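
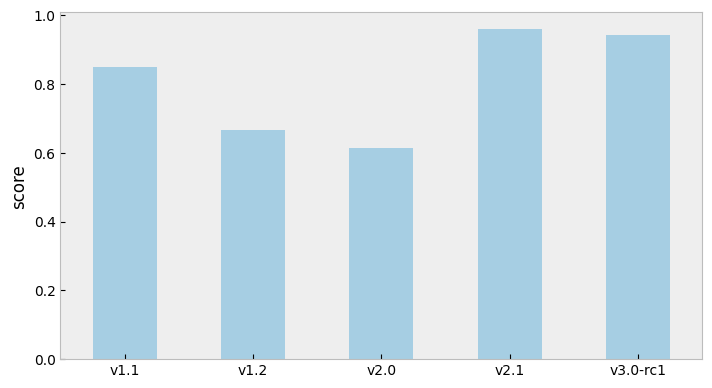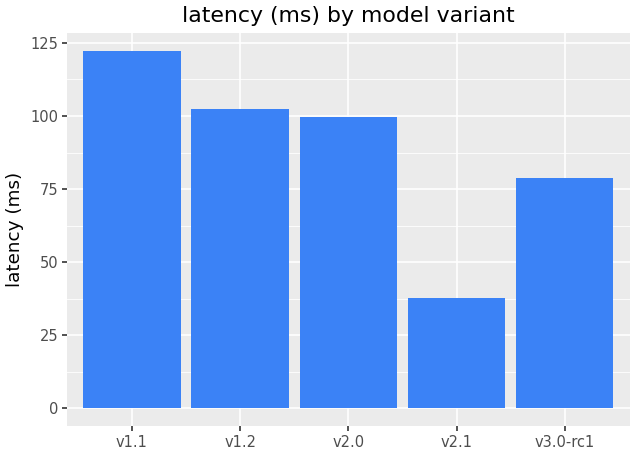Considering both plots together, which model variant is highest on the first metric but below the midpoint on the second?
v2.1

Chart 2 median latency (ms) ≈ 100; below-median model variants: v2.1, v3.0-rc1. Among those, v2.1 has the highest score (≈ 1).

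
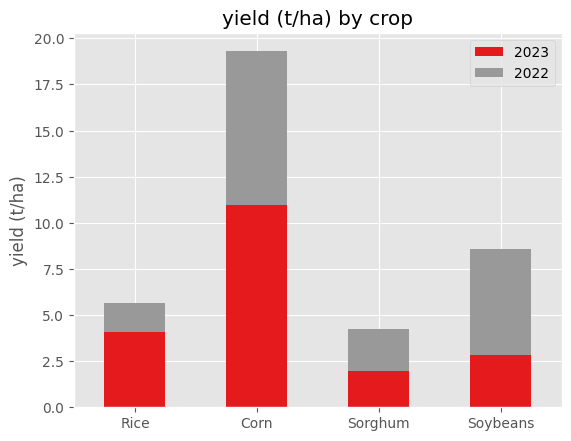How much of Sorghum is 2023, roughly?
2023 top ≈ 2, bottom ≈ 0; segment ≈ 2.

≈ 2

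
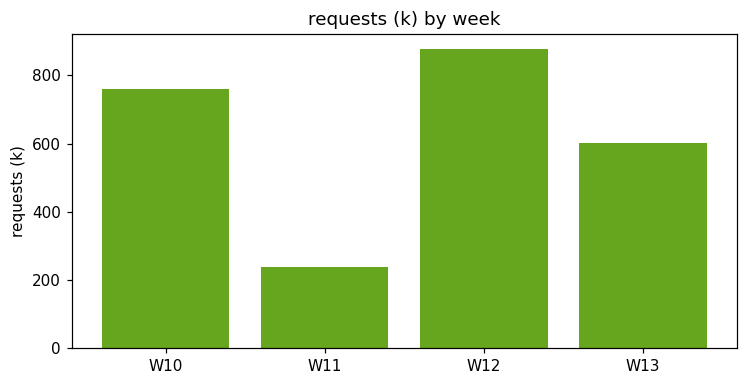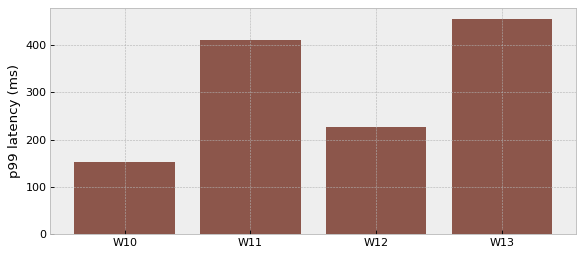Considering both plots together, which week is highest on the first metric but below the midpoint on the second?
Chart 2 median p99 latency (ms) ≈ 300; below-median weeks: W10, W12. Among those, W12 has the highest requests (k) (≈ 900).

W12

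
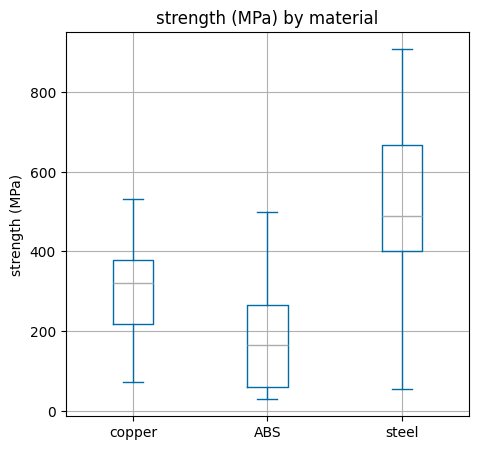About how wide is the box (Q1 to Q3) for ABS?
Q3 ≈ 250, Q1 ≈ 50; IQR ≈ 200.

≈ 200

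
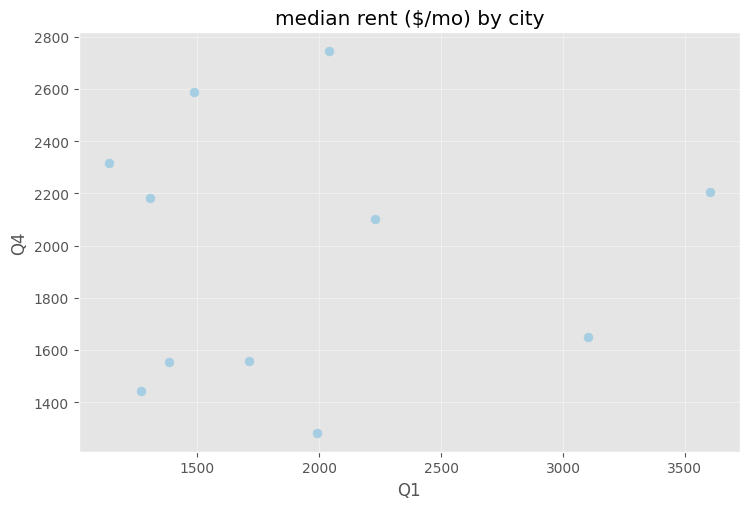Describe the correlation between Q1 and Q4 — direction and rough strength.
Points are roughly uncorrelated; weak (|r| ≈ 0.0).

no clear correlation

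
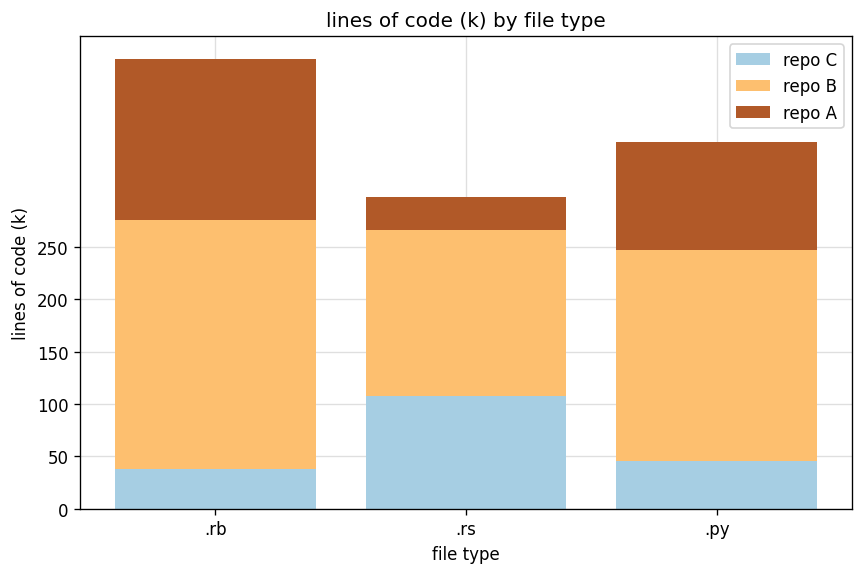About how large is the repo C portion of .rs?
repo C top ≈ 100, bottom ≈ 0; segment ≈ 100.

≈ 100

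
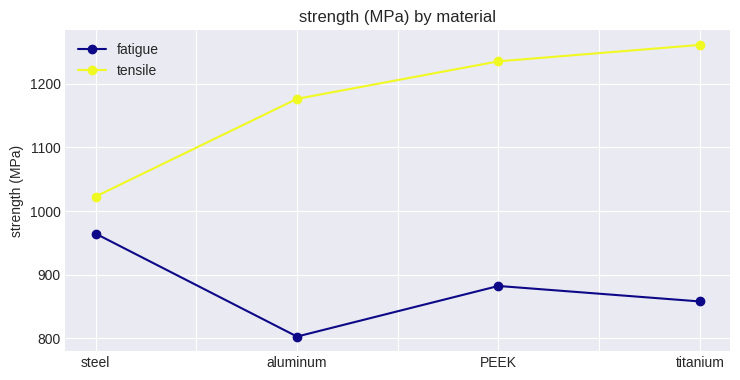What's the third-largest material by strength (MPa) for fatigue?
titanium

Top 4 for fatigue: steel ≈ 950, PEEK ≈ 900, titanium ≈ 850, aluminum ≈ 800.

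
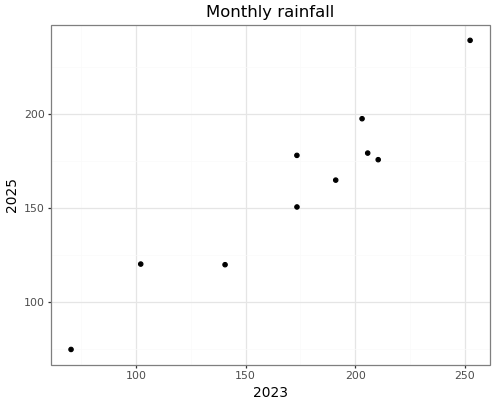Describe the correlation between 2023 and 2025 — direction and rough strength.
positive, strong

Points are positively correlated; strong (|r| ≈ 1.0).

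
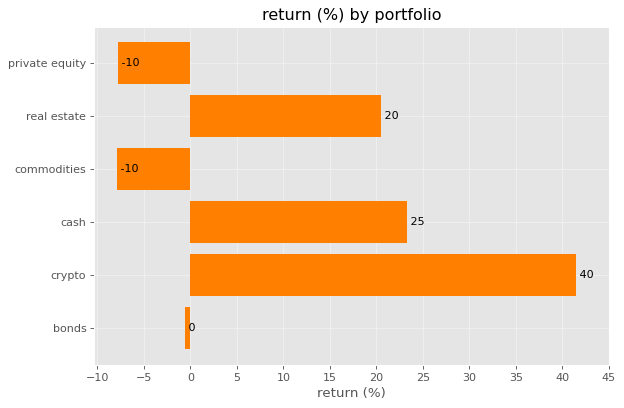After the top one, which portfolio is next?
Top 3: crypto ≈ 40, cash ≈ 25, real estate ≈ 20.

cash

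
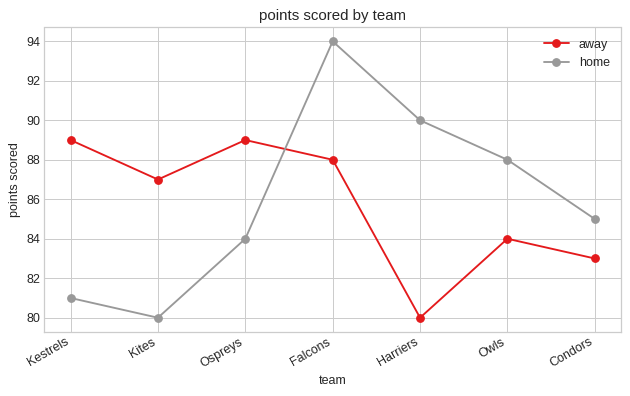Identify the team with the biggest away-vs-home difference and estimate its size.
Harriers, ≈ 10

Harriers: away ≈ 80, home ≈ 90 → gap ≈ 10. Next-largest (Kestrels) is only ≈ 8.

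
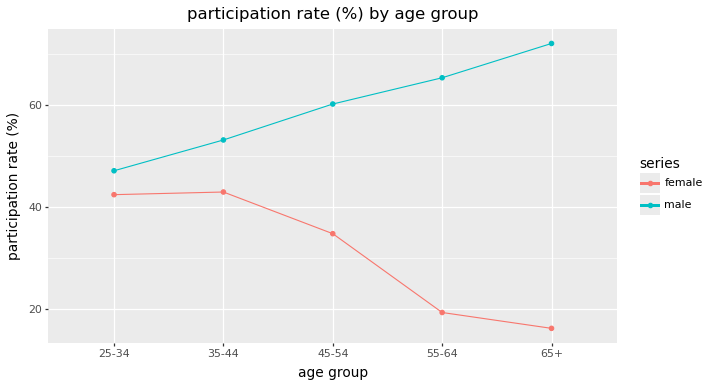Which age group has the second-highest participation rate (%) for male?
Top 3 for male: 65+ ≈ 70, 55-64 ≈ 65, 45-54 ≈ 60.

55-64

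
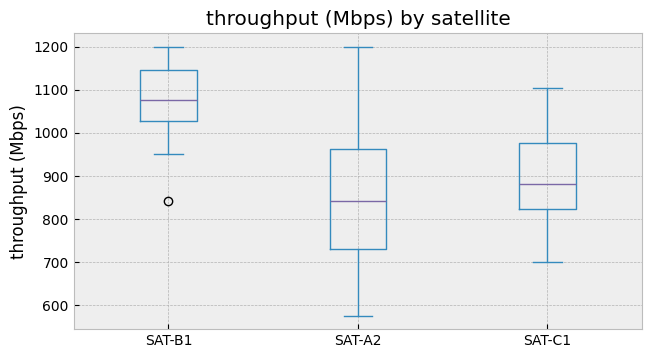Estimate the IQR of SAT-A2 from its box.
Q3 ≈ 960, Q1 ≈ 740; IQR ≈ 220.

≈ 220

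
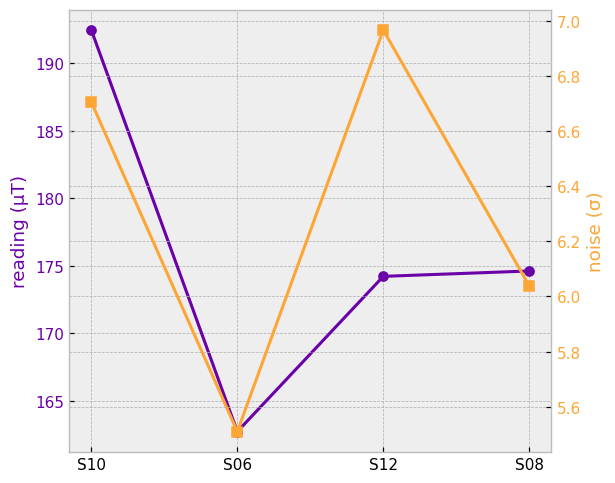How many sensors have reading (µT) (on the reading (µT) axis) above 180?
1

Above 180: S10.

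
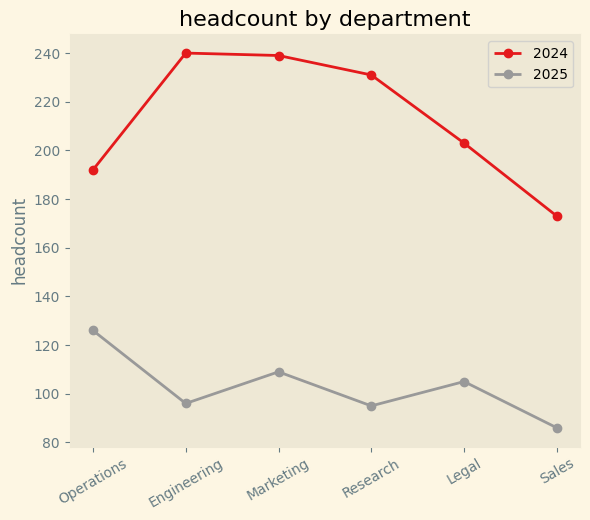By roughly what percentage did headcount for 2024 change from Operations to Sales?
Operations ≈ 200, Sales ≈ 180; (180 − 200) / 200 ≈ -10%.

≈ -10%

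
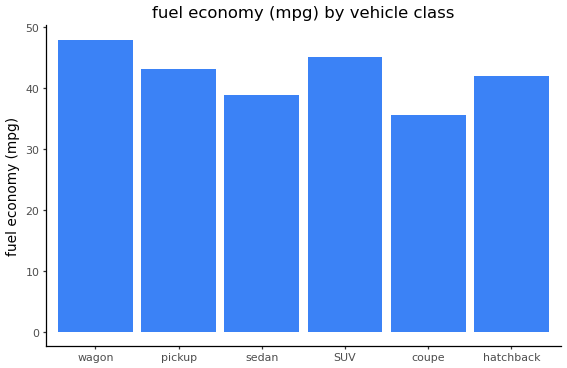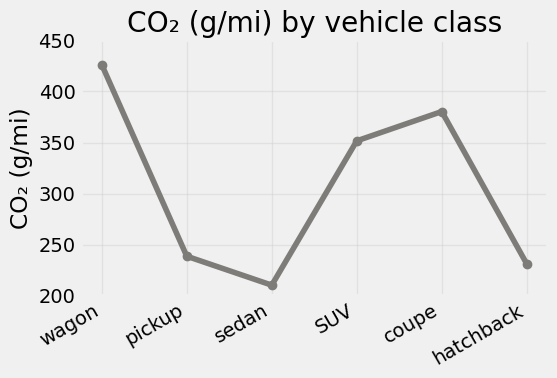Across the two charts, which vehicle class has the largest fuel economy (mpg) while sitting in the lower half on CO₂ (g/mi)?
Chart 2 median CO₂ (g/mi) ≈ 300; below-median vehicle classes: pickup, sedan, hatchback. Among those, pickup has the highest fuel economy (mpg) (≈ 45).

pickup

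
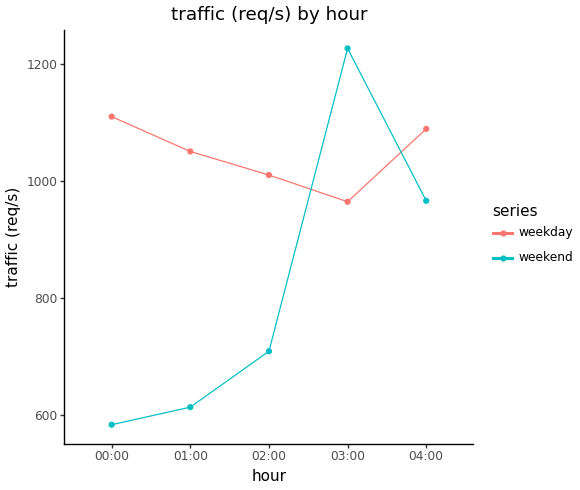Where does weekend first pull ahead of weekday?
02:00: weekend ≈ 700 vs weekday ≈ 1000 (not yet); 03:00: weekend ≈ 1200 vs weekday ≈ 1000 (first crossover).

03:00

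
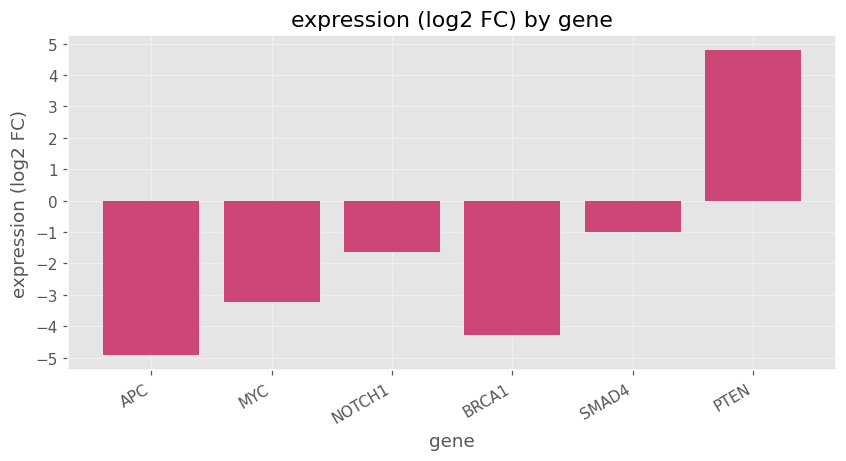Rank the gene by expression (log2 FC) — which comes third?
Top 4: PTEN ≈ 5, SMAD4 ≈ -1, NOTCH1 ≈ -2, MYC ≈ -3.

NOTCH1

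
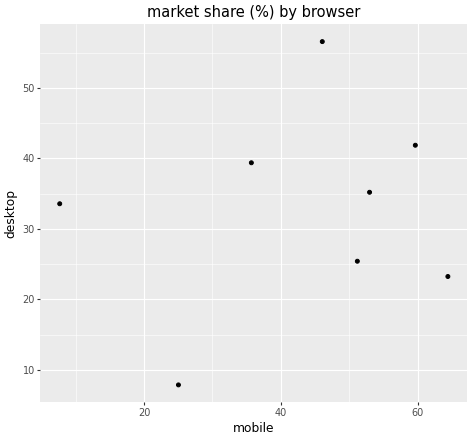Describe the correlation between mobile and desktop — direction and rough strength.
Points are roughly uncorrelated; weak (|r| ≈ 0.2).

no clear correlation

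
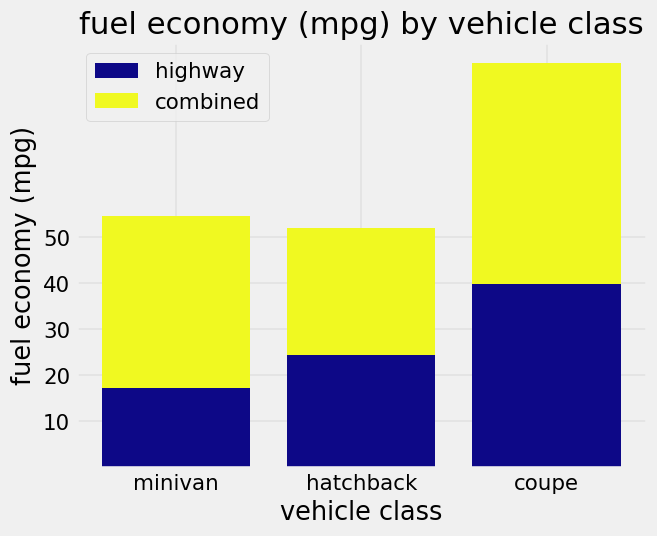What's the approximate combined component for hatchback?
combined top ≈ 50, bottom ≈ 20; segment ≈ 30.

≈ 30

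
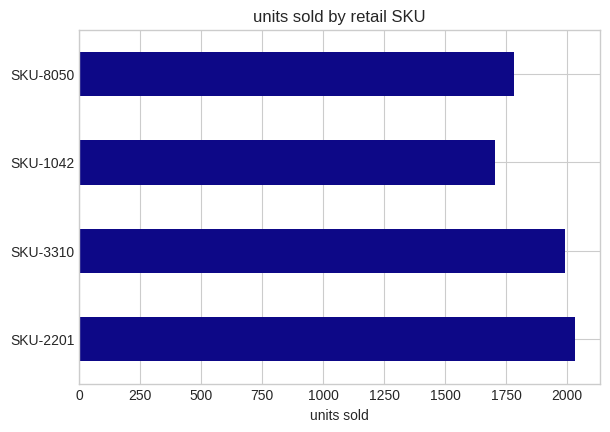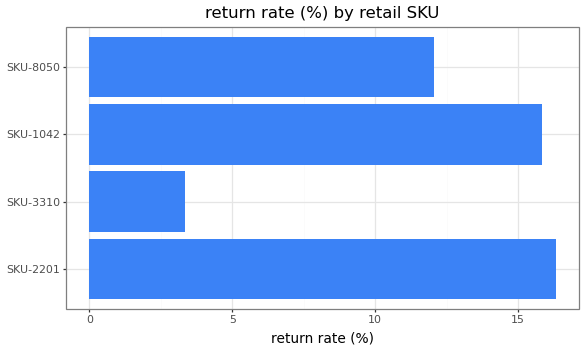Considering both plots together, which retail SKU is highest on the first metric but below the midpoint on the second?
Chart 2 median return rate (%) ≈ 14; below-median retail SKUs: SKU-3310, SKU-8050. Among those, SKU-3310 has the highest units sold (≈ 2000).

SKU-3310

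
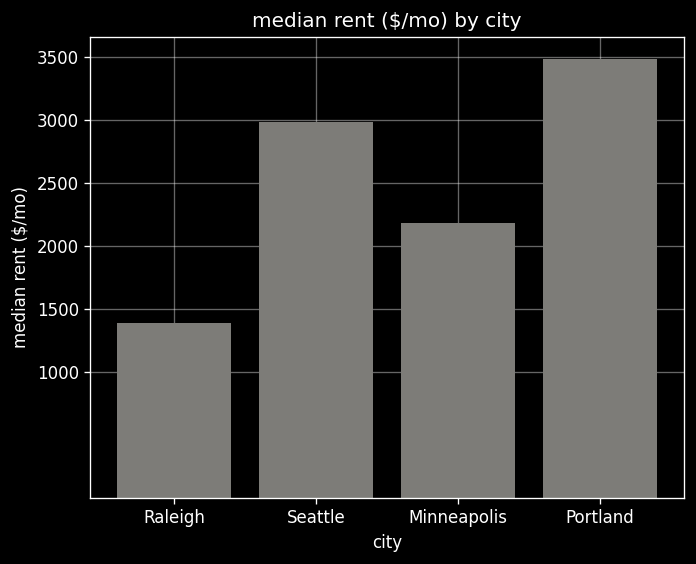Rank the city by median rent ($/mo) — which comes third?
Minneapolis

Top 4: Portland ≈ 3500, Seattle ≈ 3000, Minneapolis ≈ 2000, Raleigh ≈ 1500.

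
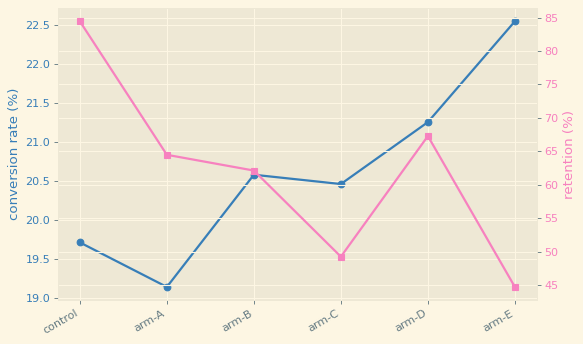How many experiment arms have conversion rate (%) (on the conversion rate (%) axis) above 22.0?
Above 22.0: arm-E.

1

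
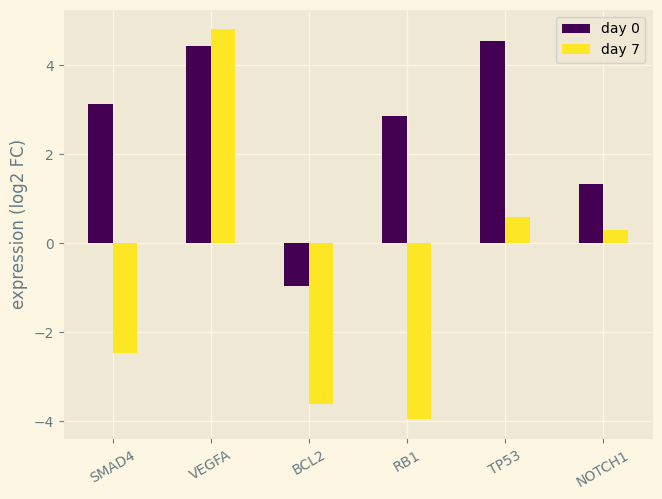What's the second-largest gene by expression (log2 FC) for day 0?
Top 3 for day 0: TP53 ≈ 5, VEGFA ≈ 4, SMAD4 ≈ 3.

VEGFA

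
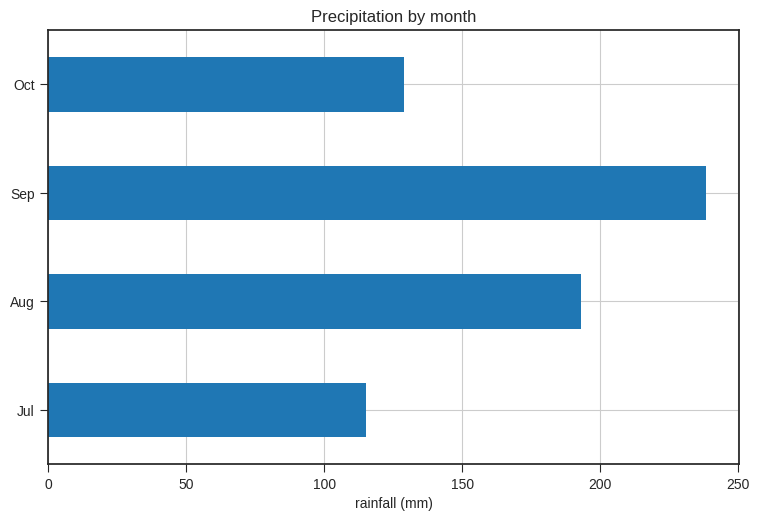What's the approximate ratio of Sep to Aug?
≈ 1.2×

Sep ≈ 240, Aug ≈ 200; 240/200 ≈ 1.2.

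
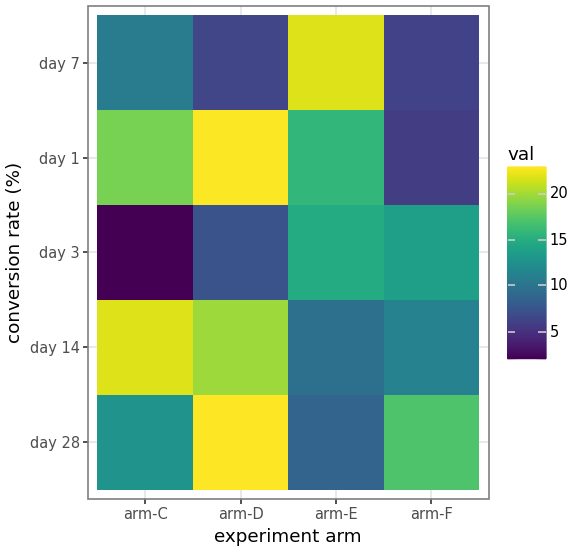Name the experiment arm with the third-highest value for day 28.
Top 4 for day 28: arm-D ≈ 22, arm-F ≈ 18, arm-C ≈ 12, arm-E ≈ 8.

arm-C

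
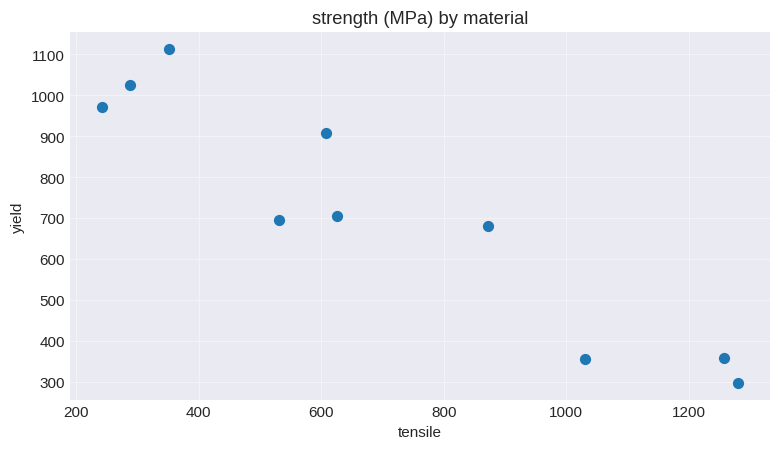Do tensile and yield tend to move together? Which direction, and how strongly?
Points are negatively correlated; strong (|r| ≈ 0.9).

negative, strong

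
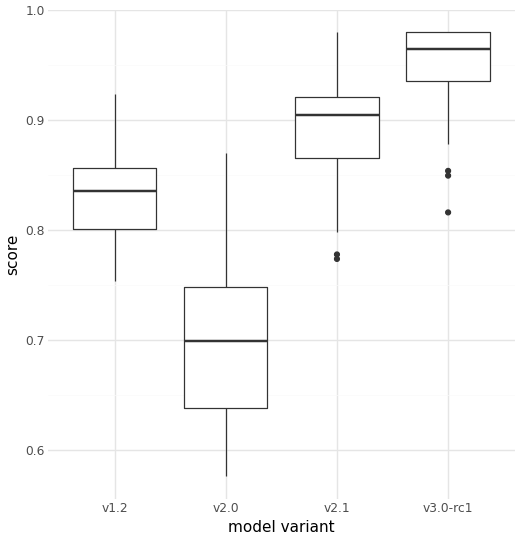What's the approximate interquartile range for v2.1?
Q3 ≈ 0.90, Q1 ≈ 0.85; IQR ≈ 0.05.

≈ 0.05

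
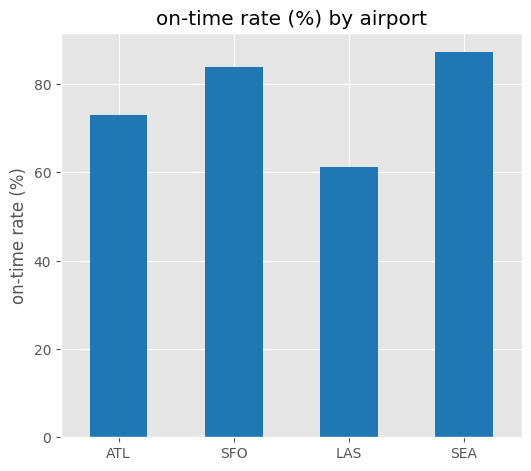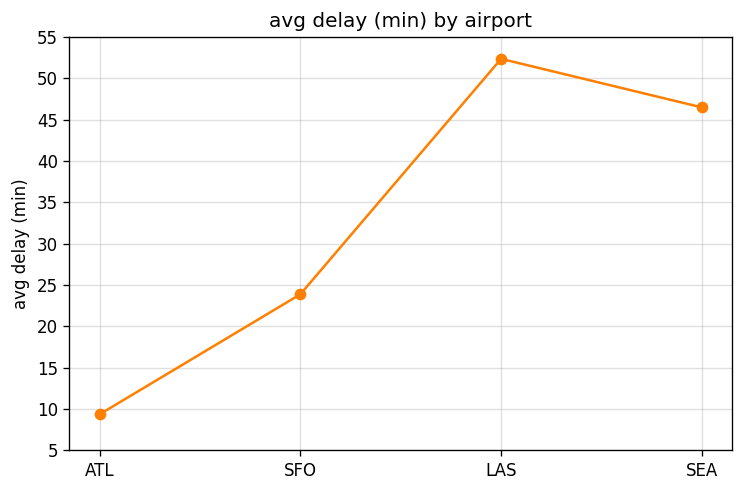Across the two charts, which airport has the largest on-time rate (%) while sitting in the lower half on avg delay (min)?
Chart 2 median avg delay (min) ≈ 35; below-median airports: ATL, SFO. Among those, SFO has the highest on-time rate (%) (≈ 80).

SFO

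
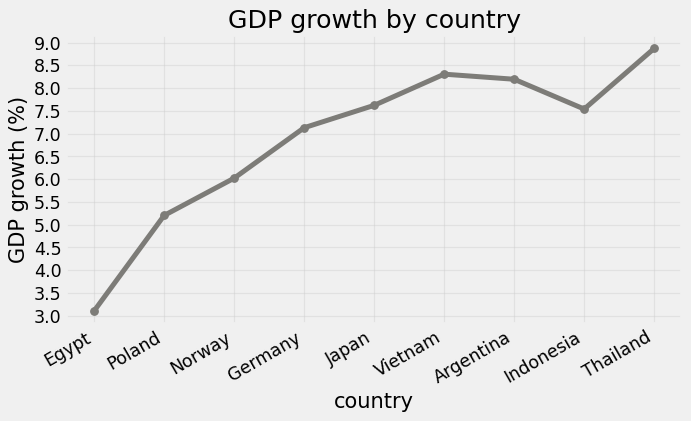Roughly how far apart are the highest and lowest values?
Max Thailand ≈ 9.0, min Egypt ≈ 3.0; range ≈ 6.0.

≈ 6.0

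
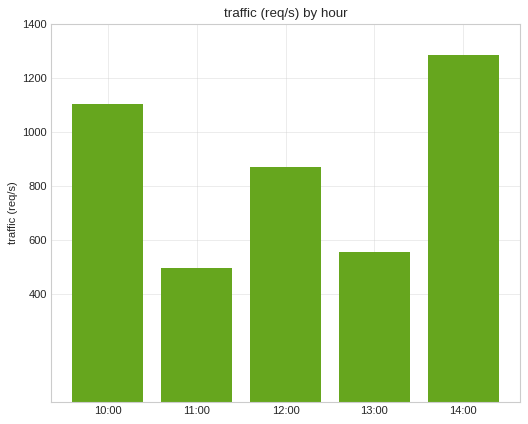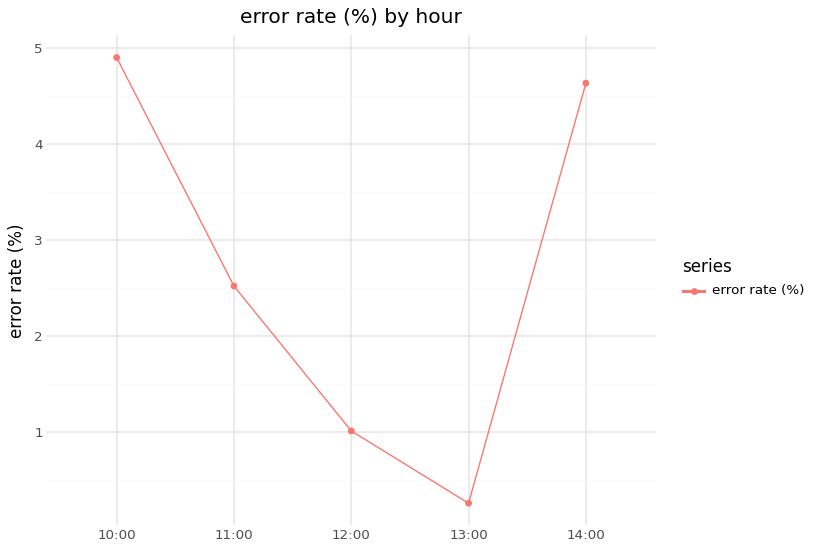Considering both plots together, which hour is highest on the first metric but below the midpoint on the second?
Chart 2 median error rate (%) ≈ 2.5; below-median hours: 12:00, 13:00. Among those, 12:00 has the highest traffic (req/s) (≈ 800).

12:00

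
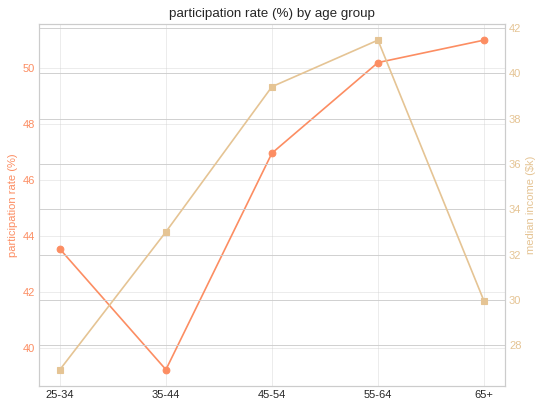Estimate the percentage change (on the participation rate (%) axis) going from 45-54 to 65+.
≈ +8.5%

45-54 ≈ 47, 65+ ≈ 51; (51 − 47) / 47 ≈ +8.5%.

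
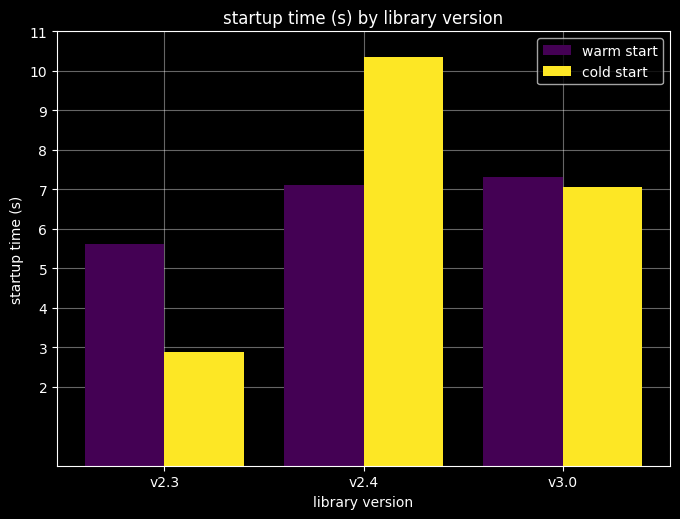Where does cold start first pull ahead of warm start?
v2.3: cold start ≈ 3 vs warm start ≈ 6 (not yet); v2.4: cold start ≈ 10 vs warm start ≈ 7 (first crossover).

v2.4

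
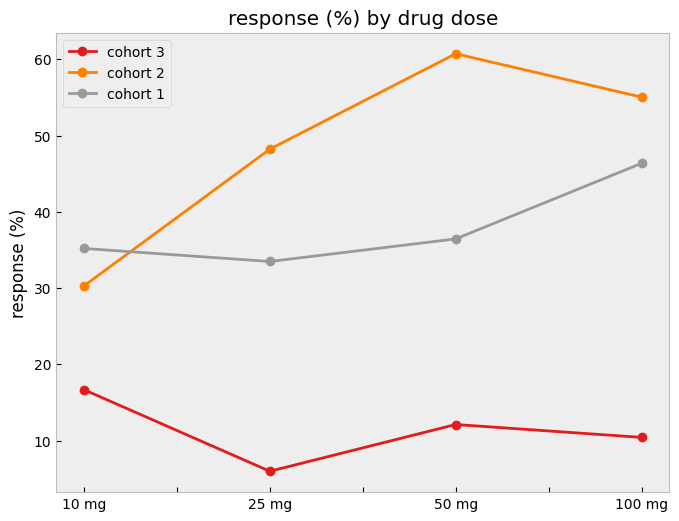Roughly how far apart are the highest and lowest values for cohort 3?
≈ 10

Max 10 mg ≈ 15, min 25 mg ≈ 5; range ≈ 10.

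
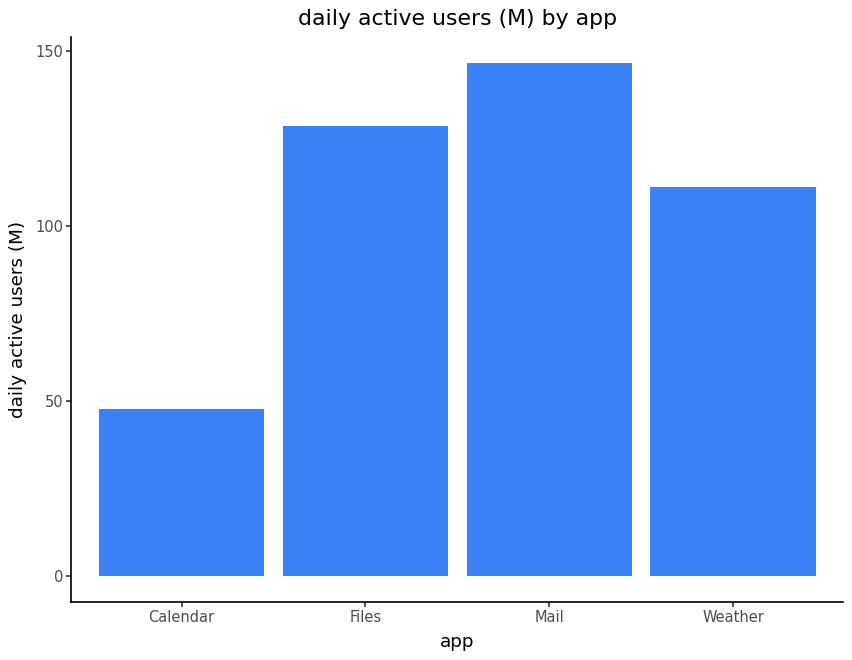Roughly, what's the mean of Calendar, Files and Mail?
≈ 100

(40 + 120 + 140) / 3 ≈ 100.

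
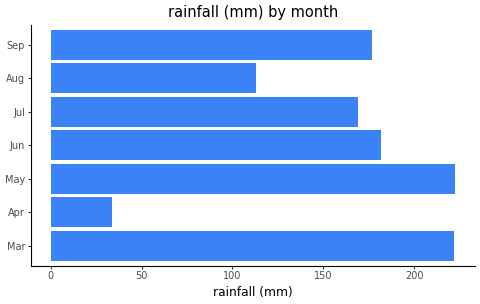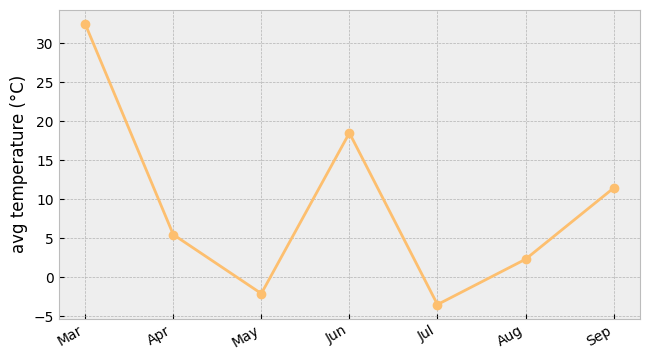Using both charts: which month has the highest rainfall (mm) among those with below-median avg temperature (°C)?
Chart 2 median avg temperature (°C) ≈ 5; below-median months: May, Jul, Aug. Among those, May has the highest rainfall (mm) (≈ 225).

May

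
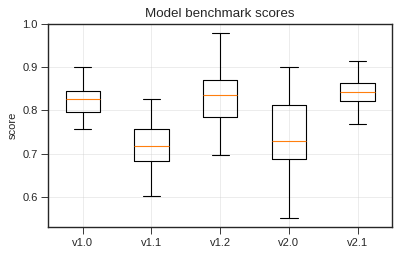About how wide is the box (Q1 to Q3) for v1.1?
Q3 ≈ 0.76, Q1 ≈ 0.68; IQR ≈ 0.08.

≈ 0.08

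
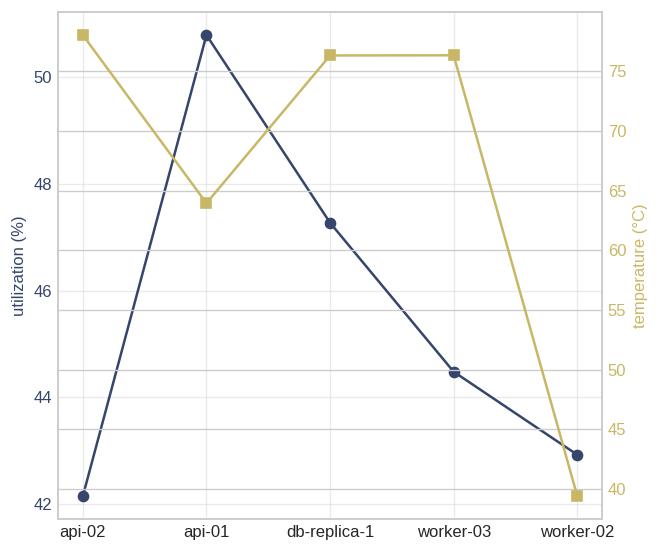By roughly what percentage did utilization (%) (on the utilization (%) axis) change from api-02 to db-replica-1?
≈ +11.9%

api-02 ≈ 42, db-replica-1 ≈ 47; (47 − 42) / 42 ≈ +11.9%.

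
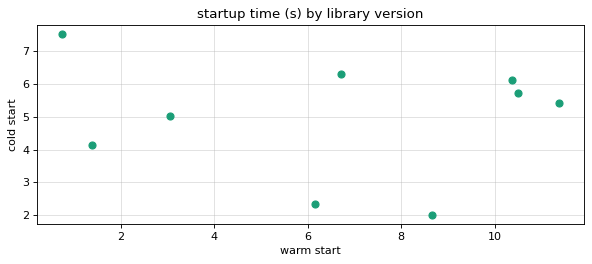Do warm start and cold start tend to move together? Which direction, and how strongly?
Points are roughly uncorrelated; weak (|r| ≈ 0.1).

no clear correlation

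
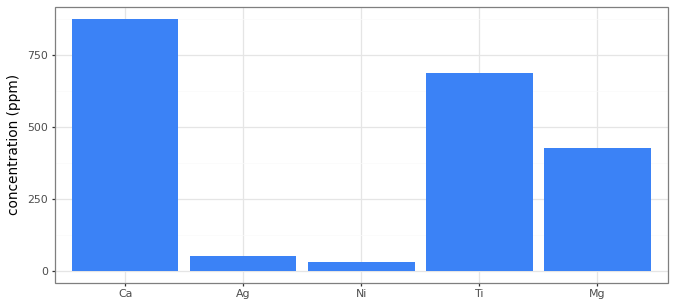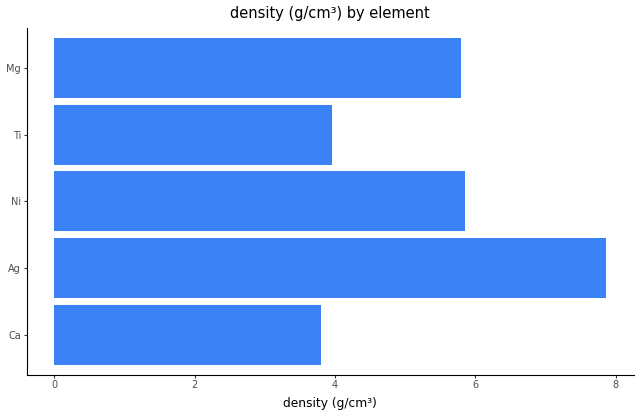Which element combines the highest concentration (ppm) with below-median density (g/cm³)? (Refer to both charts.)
Ca

Chart 2 median density (g/cm³) ≈ 6; below-median elements: Ca, Ti. Among those, Ca has the highest concentration (ppm) (≈ 900).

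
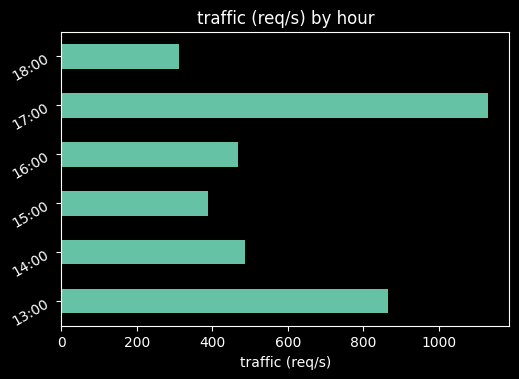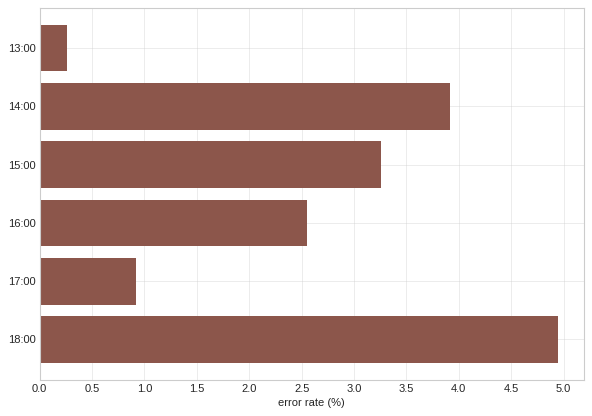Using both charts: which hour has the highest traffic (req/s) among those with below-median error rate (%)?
17:00

Chart 2 median error rate (%) ≈ 3; below-median hours: 13:00, 16:00, 17:00. Among those, 17:00 has the highest traffic (req/s) (≈ 1200).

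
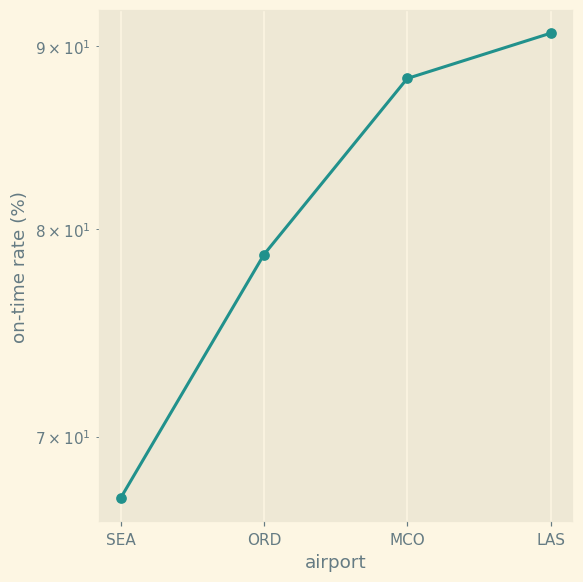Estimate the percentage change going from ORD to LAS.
ORD ≈ 78, LAS ≈ 90; (90 − 78) / 78 ≈ +15.4%.

≈ +15.4%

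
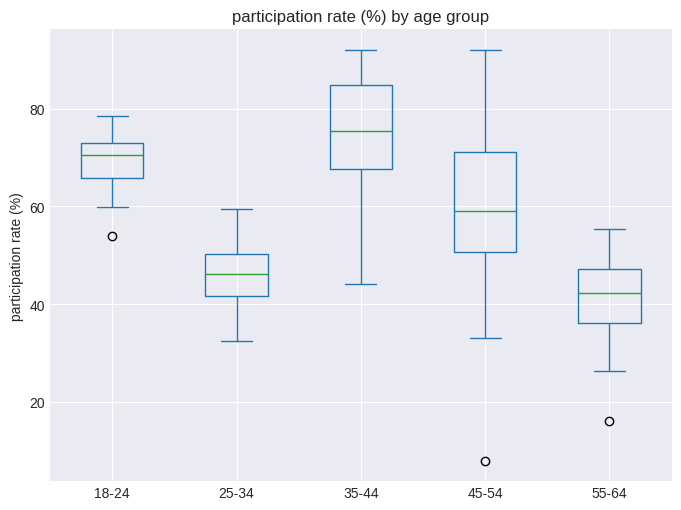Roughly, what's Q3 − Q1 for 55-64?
≈ 10

Q3 ≈ 45, Q1 ≈ 35; IQR ≈ 10.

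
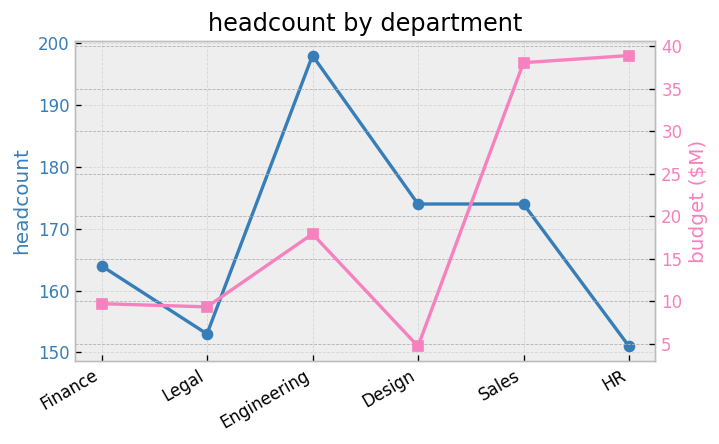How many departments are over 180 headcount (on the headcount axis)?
1

Above 180: Engineering.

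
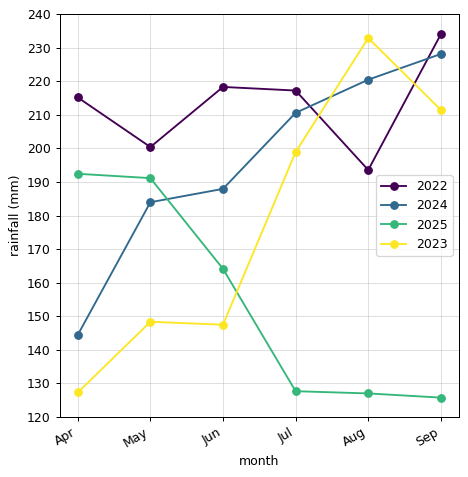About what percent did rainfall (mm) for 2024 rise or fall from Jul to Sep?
≈ +9.5%

Jul ≈ 210, Sep ≈ 230; (230 − 210) / 210 ≈ +9.5%.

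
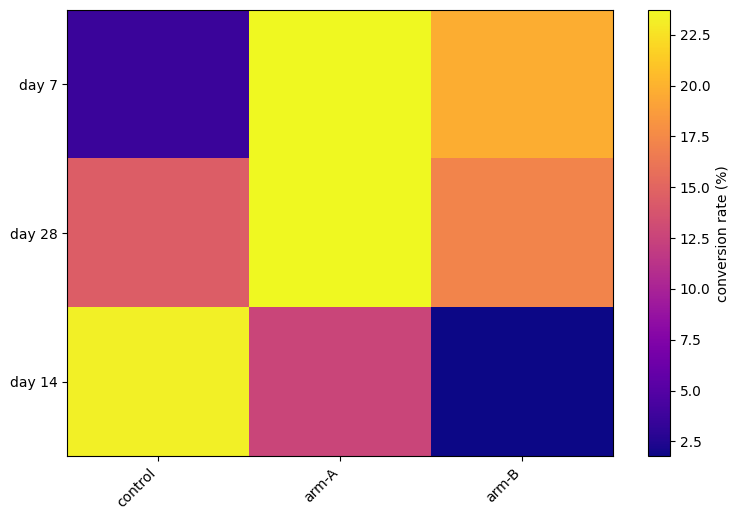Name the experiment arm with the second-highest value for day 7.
Top 3 for day 7: arm-A ≈ 24, arm-B ≈ 20, control ≈ 4.

arm-B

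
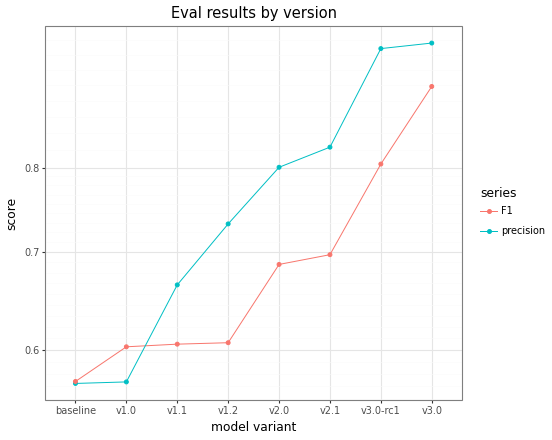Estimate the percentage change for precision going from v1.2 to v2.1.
v1.2 ≈ 0.75, v2.1 ≈ 0.85; (0.85 − 0.75) / 0.75 ≈ +13.3%.

≈ +13.3%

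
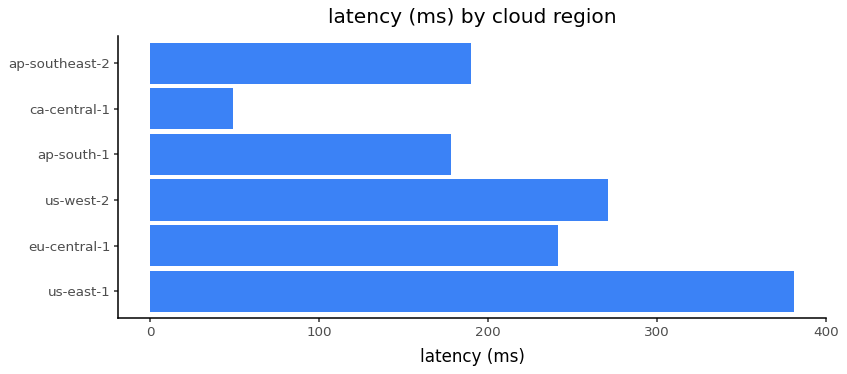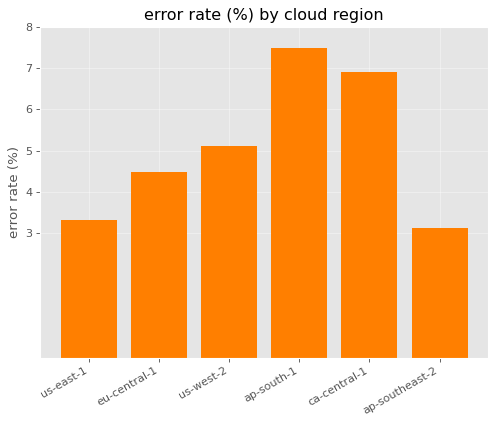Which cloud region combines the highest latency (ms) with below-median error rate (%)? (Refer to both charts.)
us-east-1

Chart 2 median error rate (%) ≈ 5; below-median cloud regions: us-east-1, eu-central-1, ap-southeast-2. Among those, us-east-1 has the highest latency (ms) (≈ 400).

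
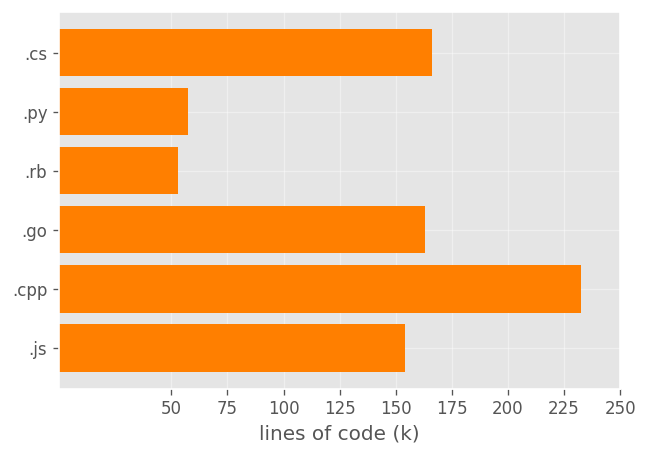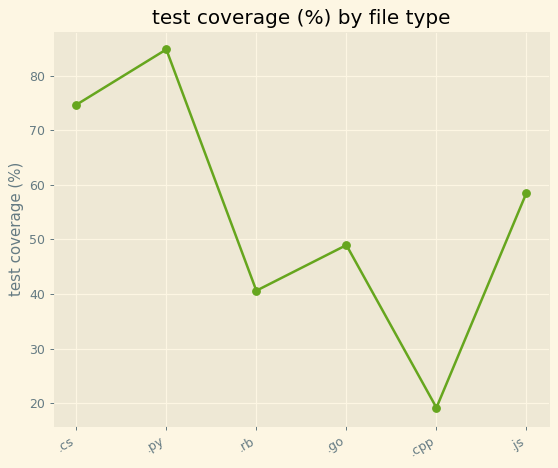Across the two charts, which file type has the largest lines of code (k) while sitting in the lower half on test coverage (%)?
Chart 2 median test coverage (%) ≈ 50; below-median file types: .rb, .go, .cpp. Among those, .cpp has the highest lines of code (k) (≈ 225).

.cpp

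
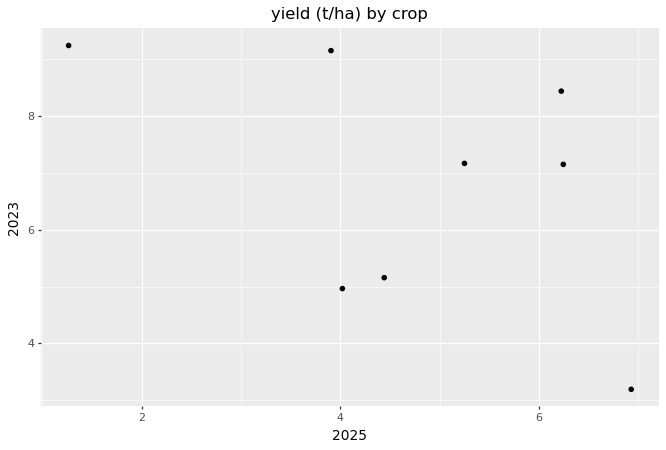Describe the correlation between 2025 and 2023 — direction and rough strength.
Points are negatively correlated; moderate (|r| ≈ 0.5).

negative, moderate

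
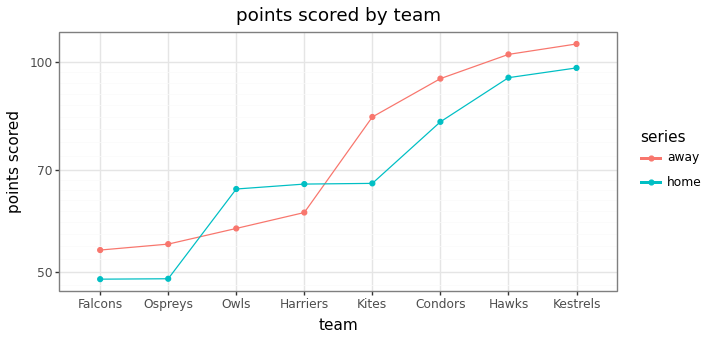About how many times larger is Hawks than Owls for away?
Hawks ≈ 100, Owls ≈ 60; 100/60 ≈ 1.67.

≈ 1.67×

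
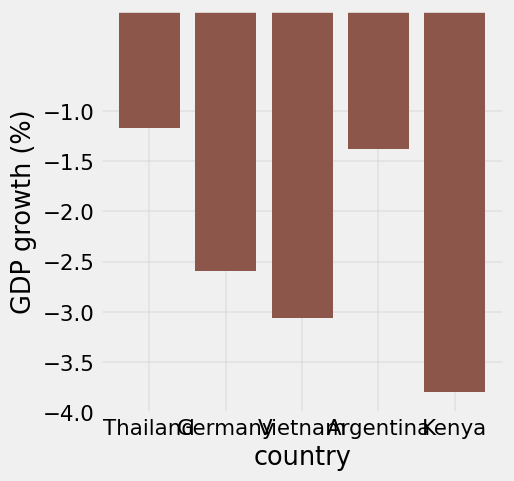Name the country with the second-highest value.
Top 3: Thailand ≈ -1.0, Argentina ≈ -1.5, Germany ≈ -2.5.

Argentina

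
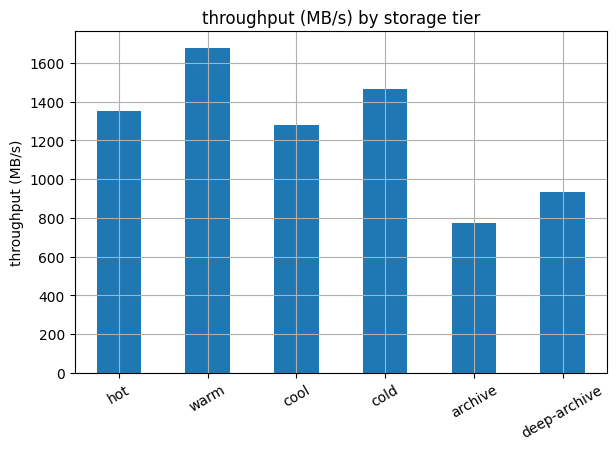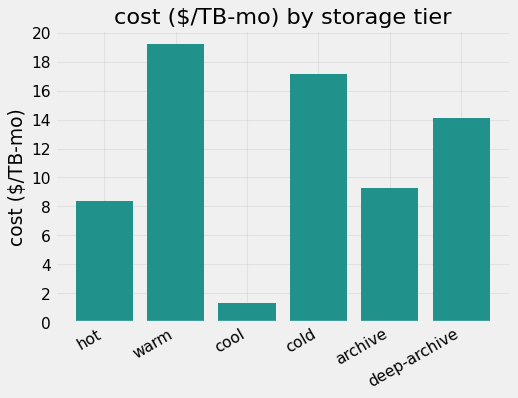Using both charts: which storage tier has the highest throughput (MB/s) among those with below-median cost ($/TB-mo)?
hot

Chart 2 median cost ($/TB-mo) ≈ 12; below-median storage tiers: hot, cool, archive. Among those, hot has the highest throughput (MB/s) (≈ 1400).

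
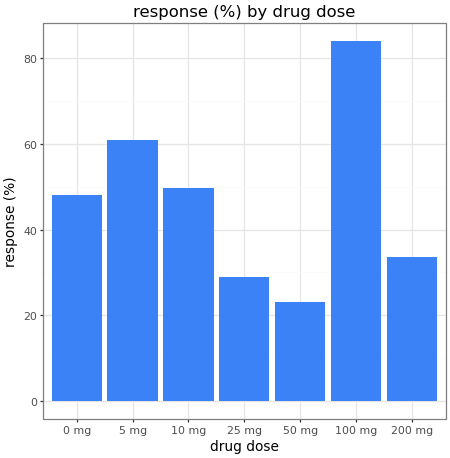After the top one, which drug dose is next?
Top 3: 100 mg ≈ 80, 5 mg ≈ 60, 10 mg ≈ 50.

5 mg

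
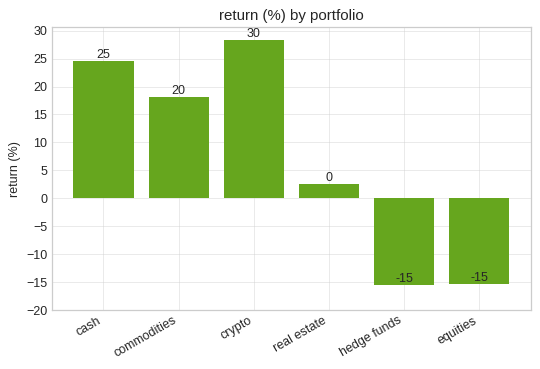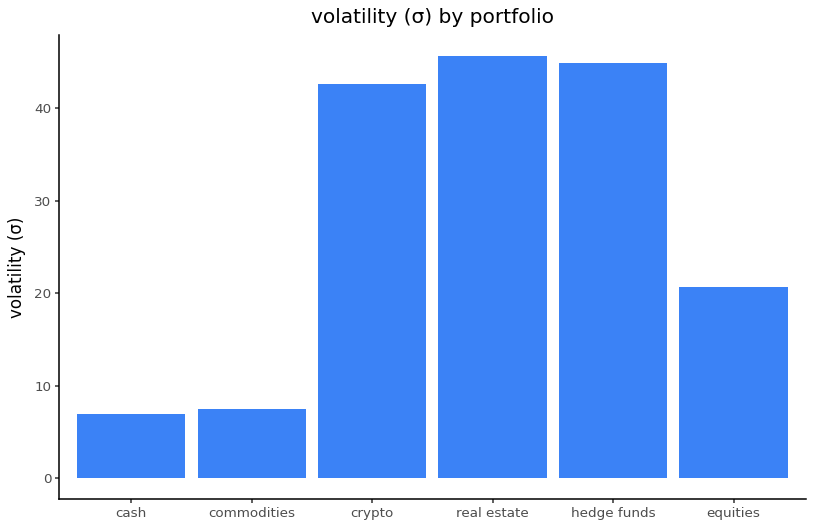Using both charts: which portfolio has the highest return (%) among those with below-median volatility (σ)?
cash

Chart 2 median volatility (σ) ≈ 30; below-median portfolios: cash, commodities, equities. Among those, cash has the highest return (%) (≈ 25).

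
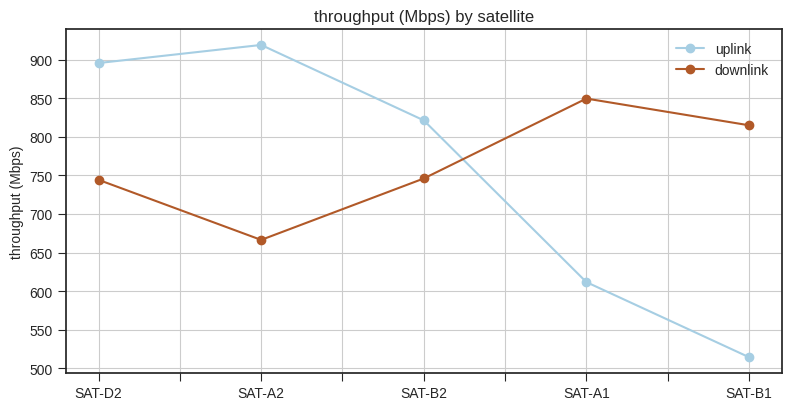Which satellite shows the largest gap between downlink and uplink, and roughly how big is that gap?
SAT-B1: downlink ≈ 800, uplink ≈ 500 → gap ≈ 300. Next-largest (SAT-A2) is only ≈ 250.

SAT-B1, ≈ 300 Mbps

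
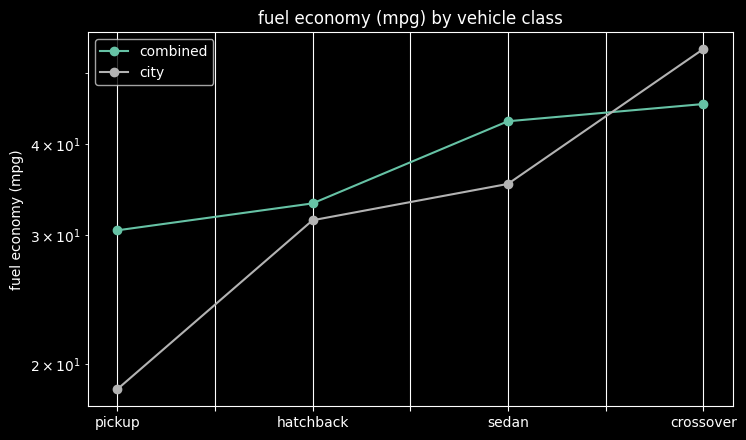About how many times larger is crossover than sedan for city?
crossover ≈ 55, sedan ≈ 35; 55/35 ≈ 1.57.

≈ 1.57×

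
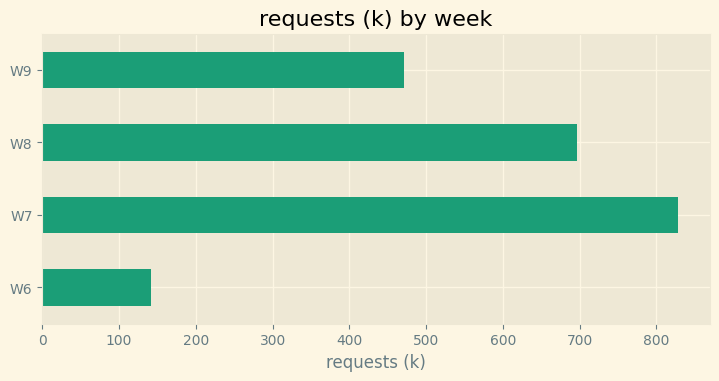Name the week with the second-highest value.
Top 3: W7 ≈ 800, W8 ≈ 700, W9 ≈ 500.

W8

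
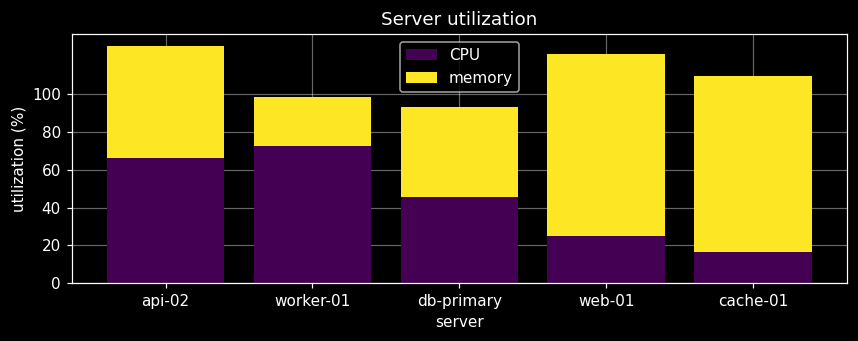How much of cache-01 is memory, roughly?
≈ 80

memory top ≈ 100, bottom ≈ 20; segment ≈ 80.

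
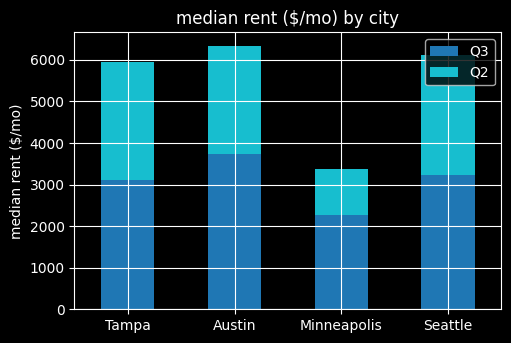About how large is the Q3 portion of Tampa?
Q3 top ≈ 3000, bottom ≈ 0; segment ≈ 3000.

≈ 3000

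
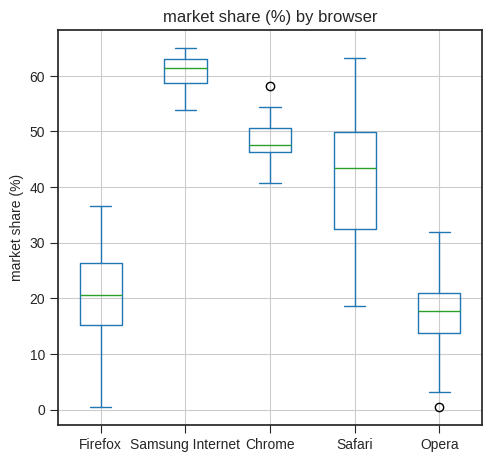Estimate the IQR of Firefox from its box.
≈ 10

Q3 ≈ 25, Q1 ≈ 15; IQR ≈ 10.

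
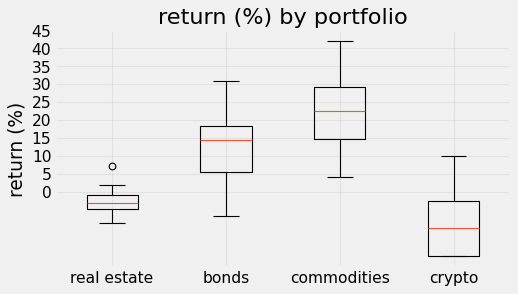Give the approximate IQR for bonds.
≈ 15

Q3 ≈ 20, Q1 ≈ 5; IQR ≈ 15.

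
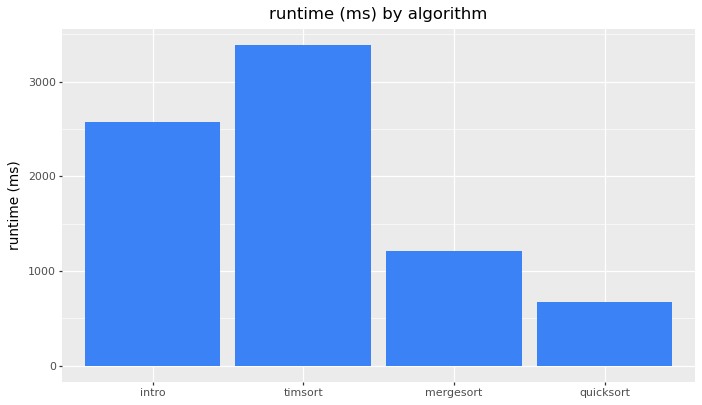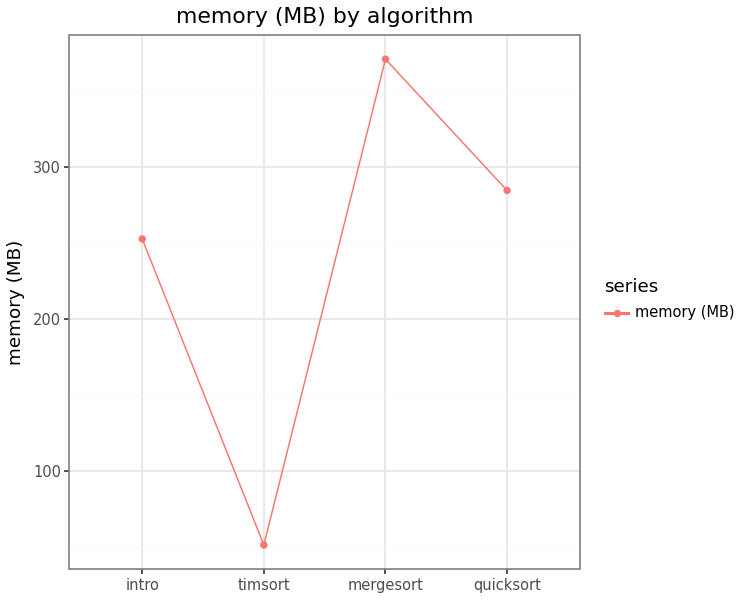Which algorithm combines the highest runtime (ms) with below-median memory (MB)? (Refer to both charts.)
Chart 2 median memory (MB) ≈ 250; below-median algorithms: intro, timsort. Among those, timsort has the highest runtime (ms) (≈ 3500).

timsort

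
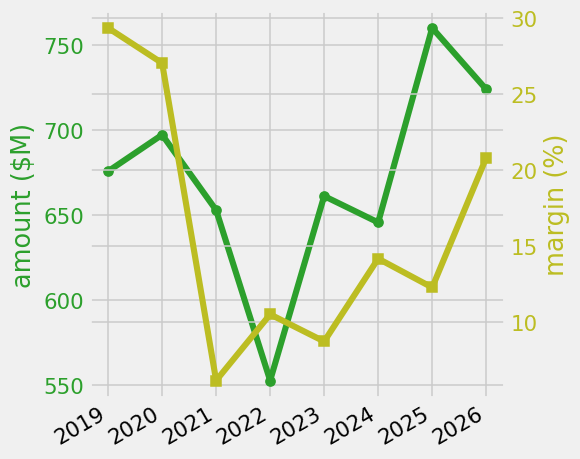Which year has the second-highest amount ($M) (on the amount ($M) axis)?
Top 3 (on the amount ($M) axis): 2025 ≈ 760, 2026 ≈ 720, 2020 ≈ 700.

2026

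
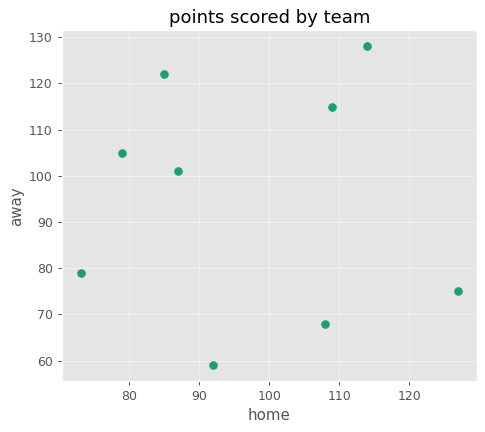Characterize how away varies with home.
Points are roughly uncorrelated; weak (|r| ≈ 0.0).

no clear correlation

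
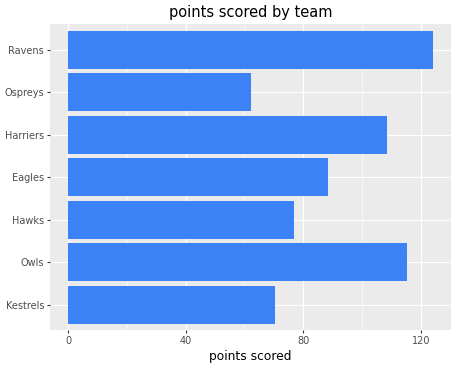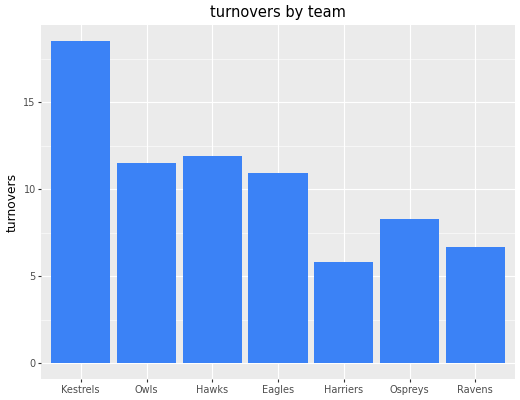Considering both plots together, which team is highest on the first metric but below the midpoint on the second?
Ravens

Chart 2 median turnovers ≈ 10; below-median teams: Harriers, Ospreys, Ravens. Among those, Ravens has the highest points scored (≈ 120).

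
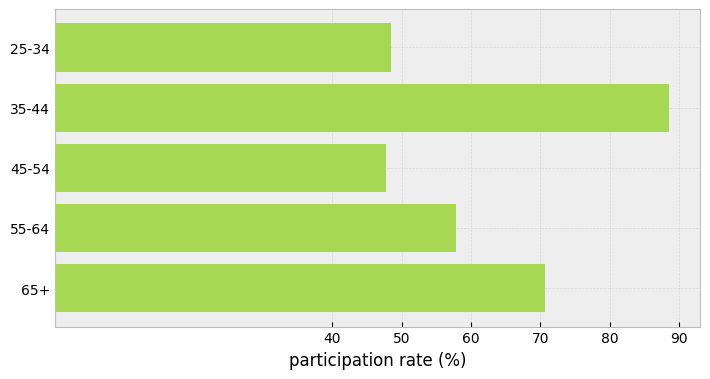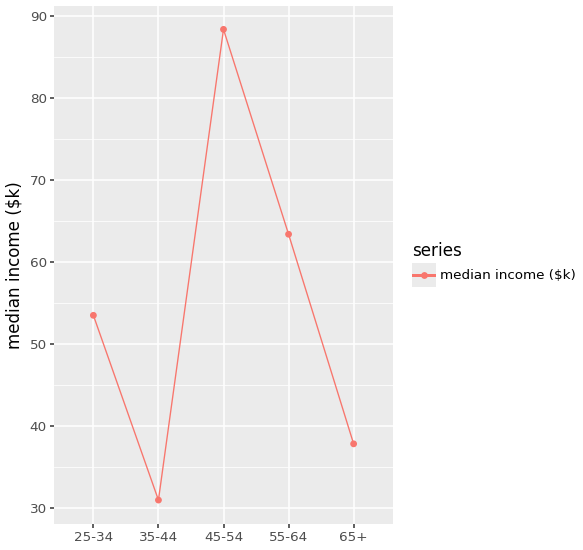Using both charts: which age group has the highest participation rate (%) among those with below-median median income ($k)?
Chart 2 median median income ($k) ≈ 50; below-median age groups: 35-44, 65+. Among those, 35-44 has the highest participation rate (%) (≈ 90).

35-44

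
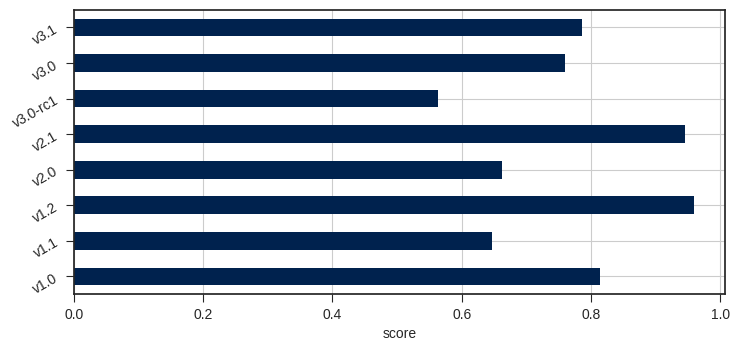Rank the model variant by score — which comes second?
Top 3: v1.2 ≈ 1.0, v2.1 ≈ 0.9, v1.0 ≈ 0.8.

v2.1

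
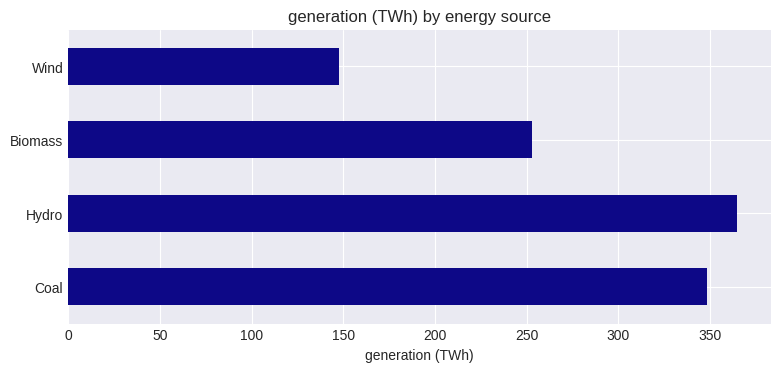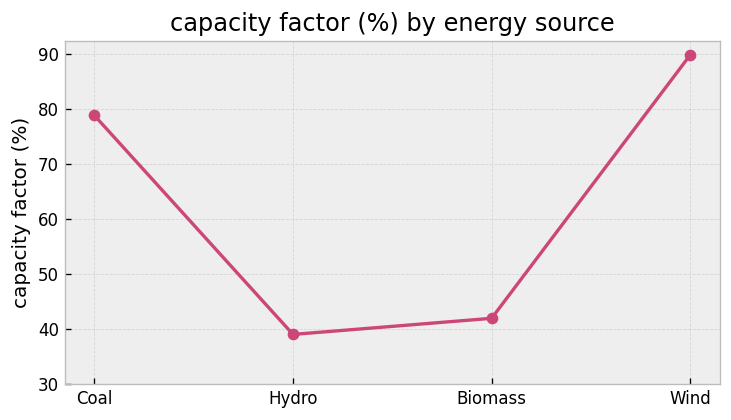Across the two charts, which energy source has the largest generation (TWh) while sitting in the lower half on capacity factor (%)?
Chart 2 median capacity factor (%) ≈ 60; below-median energy sources: Hydro, Biomass. Among those, Hydro has the highest generation (TWh) (≈ 350).

Hydro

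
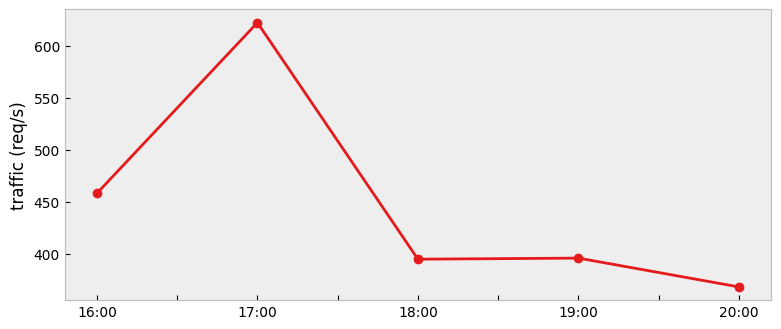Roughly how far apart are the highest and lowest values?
Max 17:00 ≈ 625, min 20:00 ≈ 375; range ≈ 250.

≈ 250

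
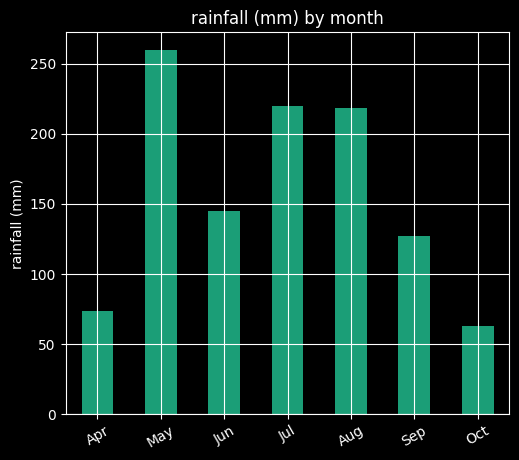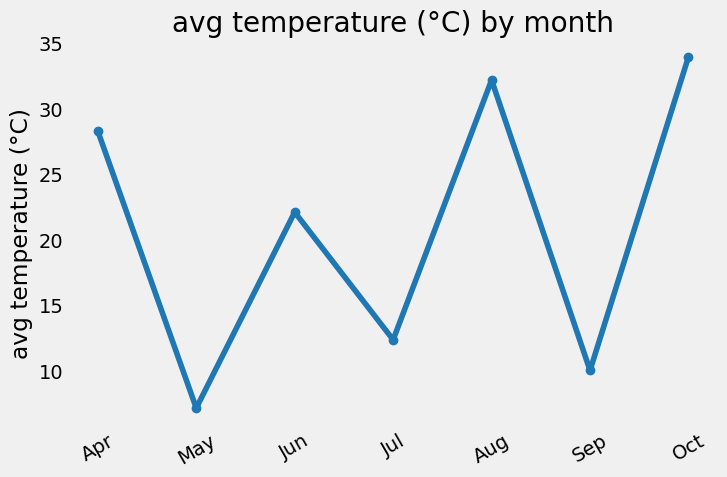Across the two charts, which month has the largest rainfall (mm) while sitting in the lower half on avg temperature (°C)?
Chart 2 median avg temperature (°C) ≈ 20; below-median months: May, Jul, Sep. Among those, May has the highest rainfall (mm) (≈ 250).

May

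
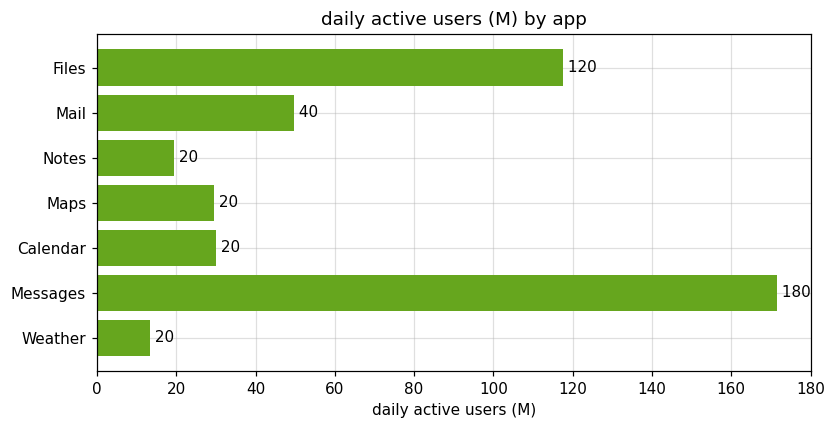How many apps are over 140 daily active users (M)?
1

Above 140: Messages.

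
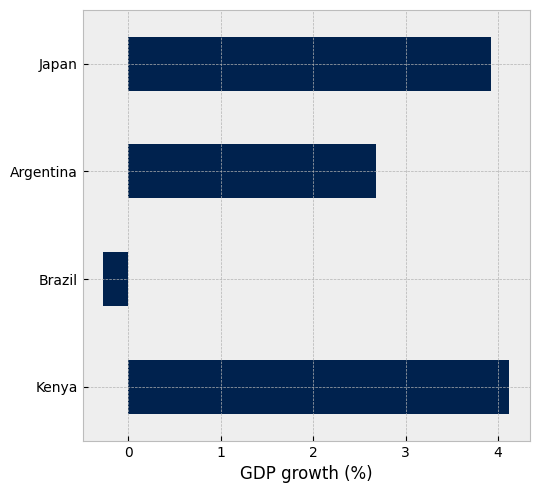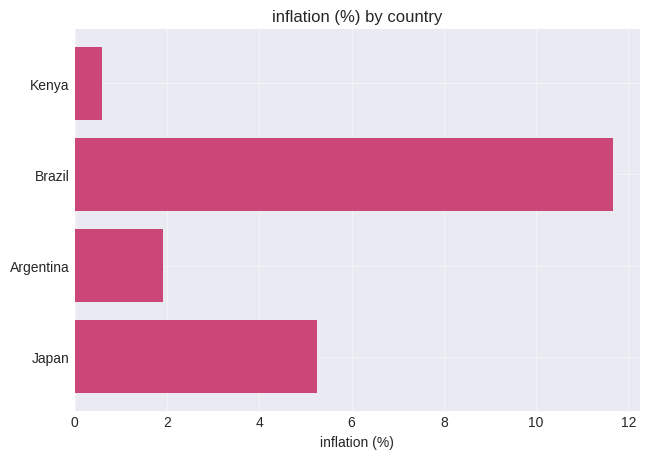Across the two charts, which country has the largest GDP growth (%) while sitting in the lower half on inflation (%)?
Chart 2 median inflation (%) ≈ 4; below-median countries: Kenya, Argentina. Among those, Kenya has the highest GDP growth (%) (≈ 4).

Kenya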